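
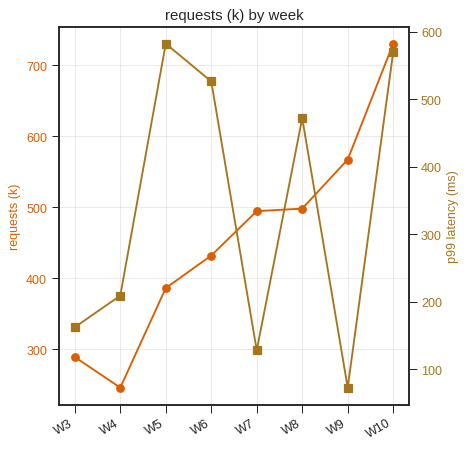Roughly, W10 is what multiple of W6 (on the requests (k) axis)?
W10 ≈ 750, W6 ≈ 450; 750/450 ≈ 1.67.

≈ 1.67×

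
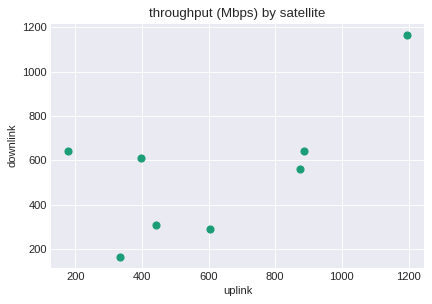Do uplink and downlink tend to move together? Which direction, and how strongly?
Points are positively correlated; moderate (|r| ≈ 0.6).

positive, moderate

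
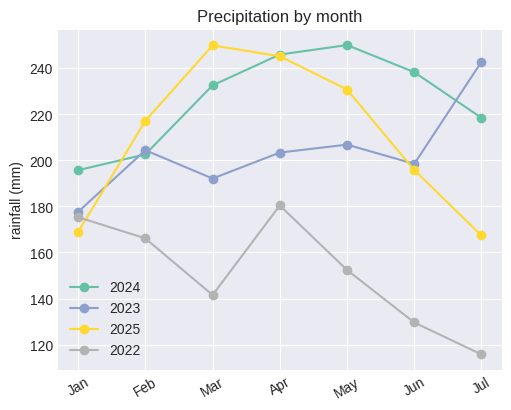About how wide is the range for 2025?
≈ 80

Max Mar ≈ 240, min Jul ≈ 160; range ≈ 80.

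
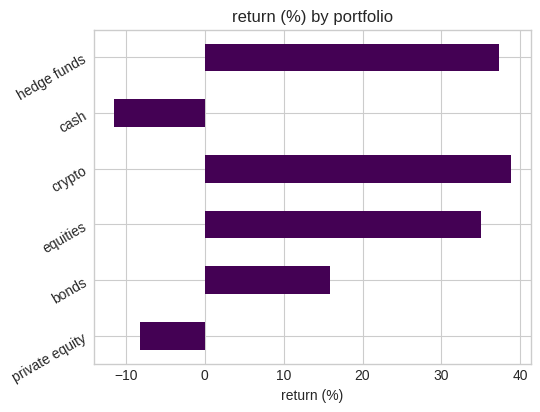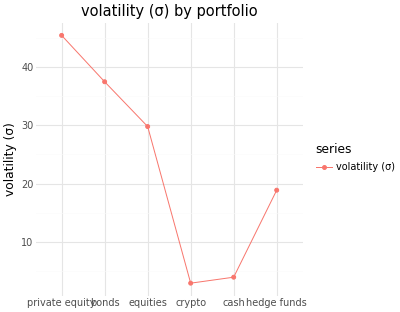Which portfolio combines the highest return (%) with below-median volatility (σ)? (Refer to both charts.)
crypto

Chart 2 median volatility (σ) ≈ 25; below-median portfolios: crypto, cash, hedge funds. Among those, crypto has the highest return (%) (≈ 40).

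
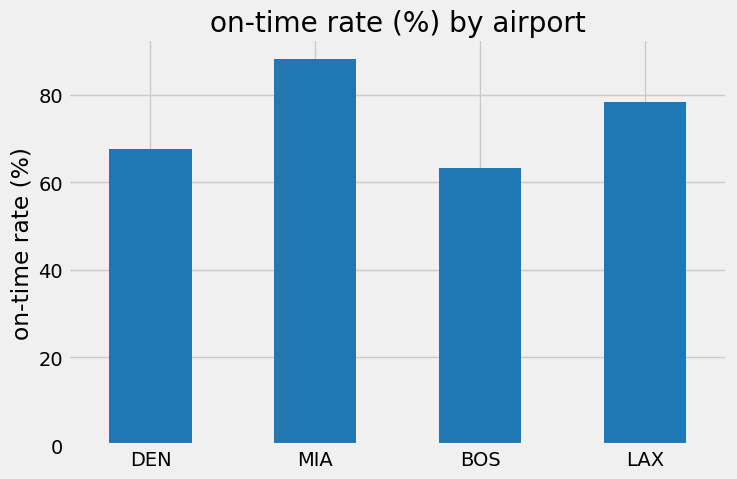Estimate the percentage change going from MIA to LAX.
MIA ≈ 90, LAX ≈ 80; (80 − 90) / 90 ≈ -11.1%.

≈ -11.1%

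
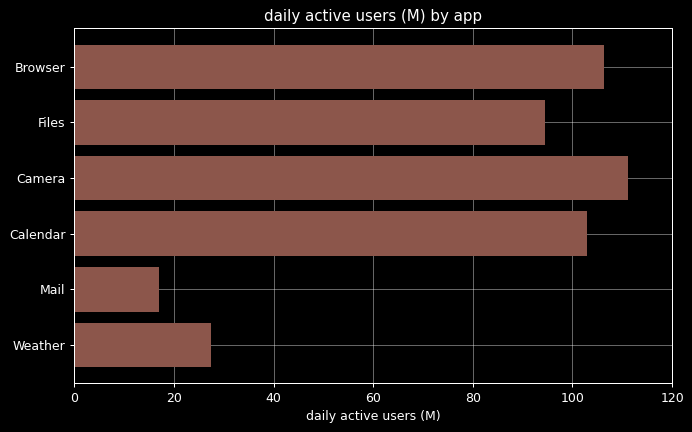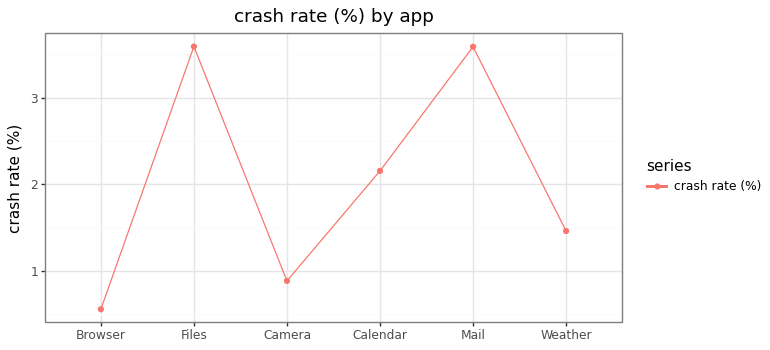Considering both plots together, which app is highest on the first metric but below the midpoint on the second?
Camera

Chart 2 median crash rate (%) ≈ 2; below-median apps: Browser, Camera, Weather. Among those, Camera has the highest daily active users (M) (≈ 120).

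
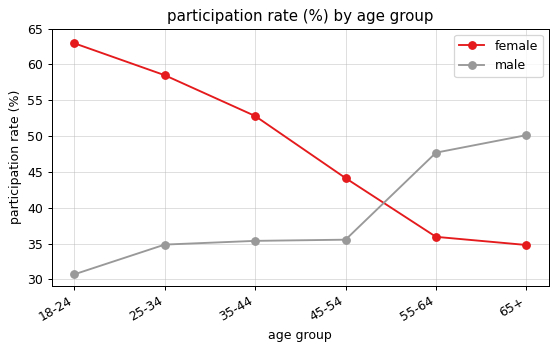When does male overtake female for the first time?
45-54: male ≈ 35 vs female ≈ 45 (not yet); 55-64: male ≈ 50 vs female ≈ 35 (first crossover).

55-64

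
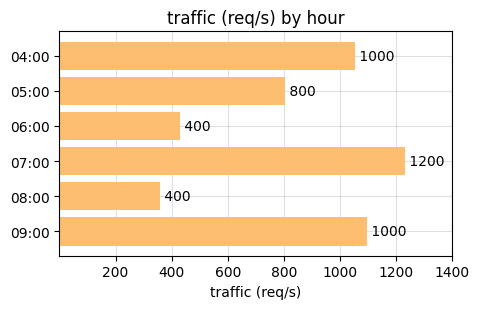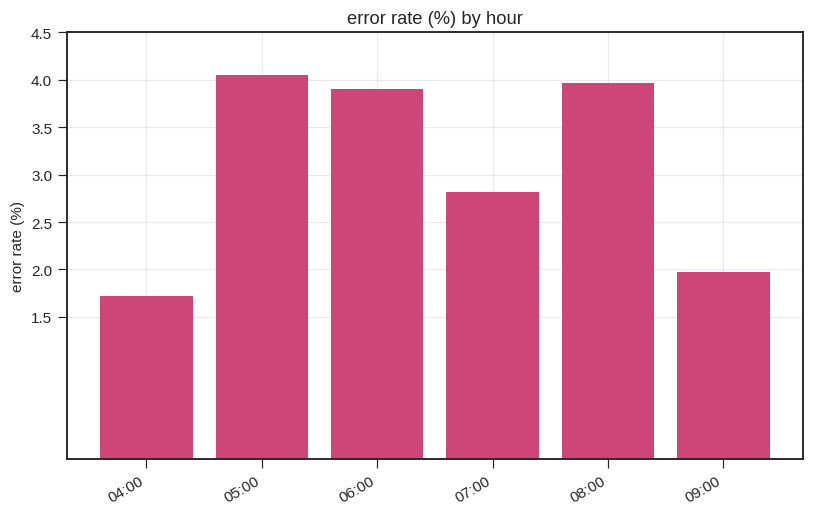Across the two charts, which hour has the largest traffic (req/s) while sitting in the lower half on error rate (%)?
07:00

Chart 2 median error rate (%) ≈ 3.5; below-median hours: 04:00, 07:00, 09:00. Among those, 07:00 has the highest traffic (req/s) (≈ 1200).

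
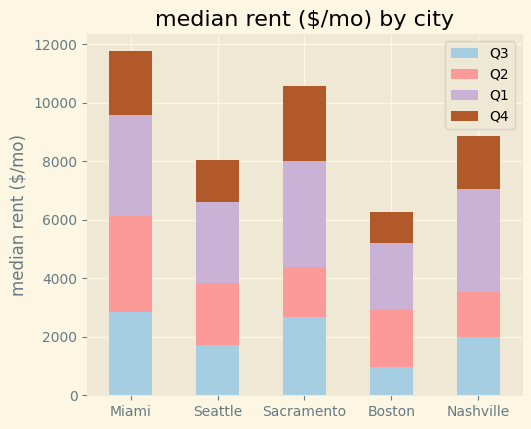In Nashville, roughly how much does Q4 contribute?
≈ 2000

Q4 top ≈ 9000, bottom ≈ 7000; segment ≈ 2000.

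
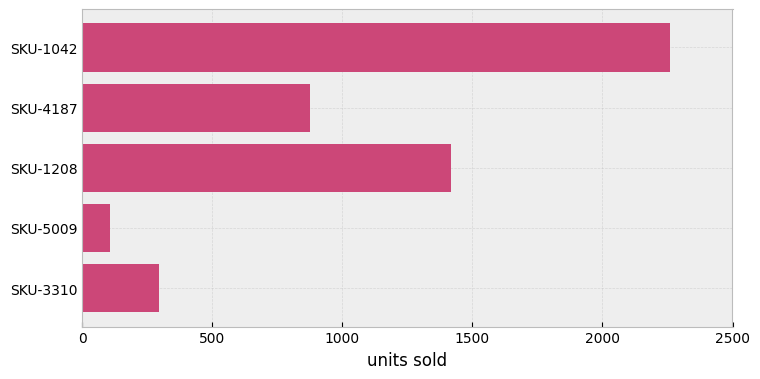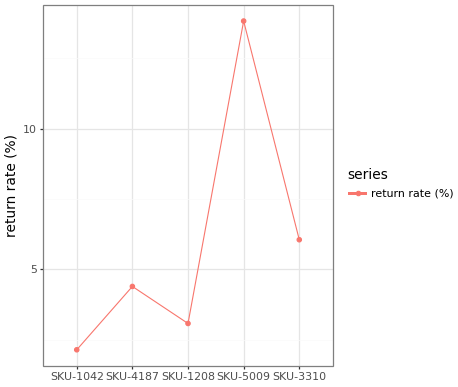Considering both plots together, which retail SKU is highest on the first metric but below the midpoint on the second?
SKU-1042

Chart 2 median return rate (%) ≈ 4; below-median retail SKUs: SKU-1042, SKU-1208. Among those, SKU-1042 has the highest units sold (≈ 2500).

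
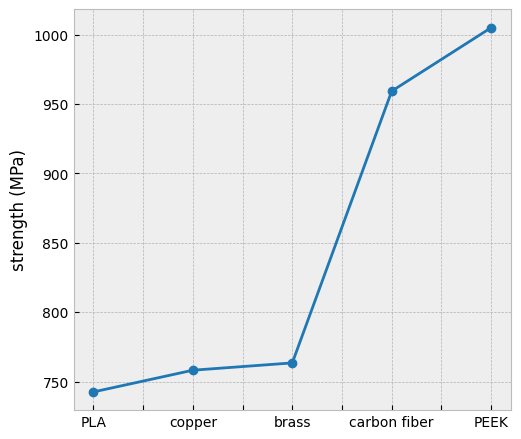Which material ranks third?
Top 4: PEEK ≈ 1000, carbon fiber ≈ 950, brass ≈ 775, copper ≈ 750.

brass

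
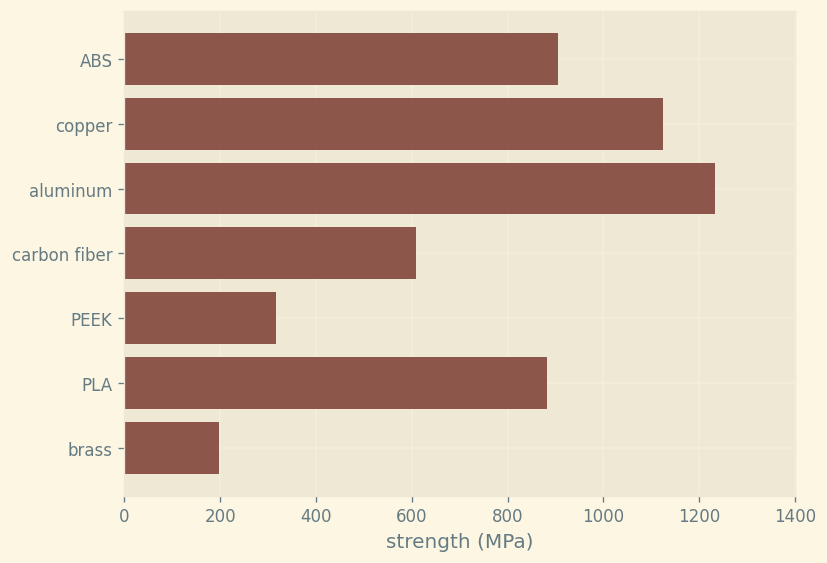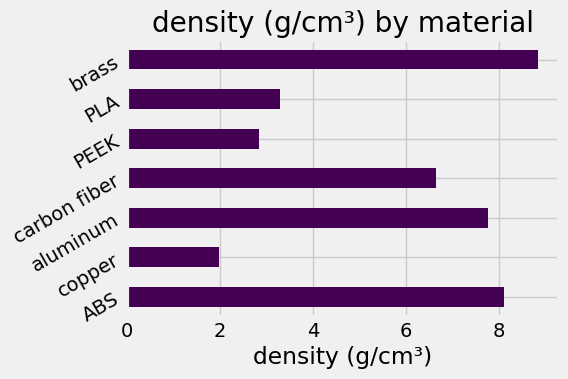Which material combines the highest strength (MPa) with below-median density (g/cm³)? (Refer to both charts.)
copper

Chart 2 median density (g/cm³) ≈ 7; below-median materials: copper, PEEK, PLA. Among those, copper has the highest strength (MPa) (≈ 1200).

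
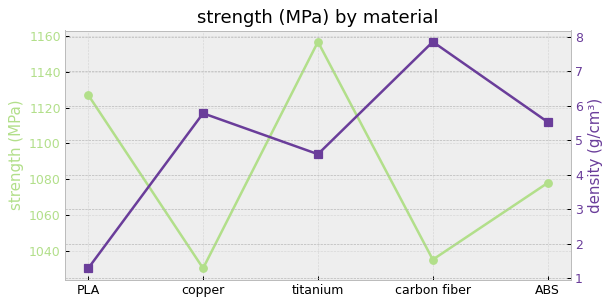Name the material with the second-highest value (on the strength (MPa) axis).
Top 3 (on the strength (MPa) axis): titanium ≈ 1160, PLA ≈ 1120, ABS ≈ 1080.

PLA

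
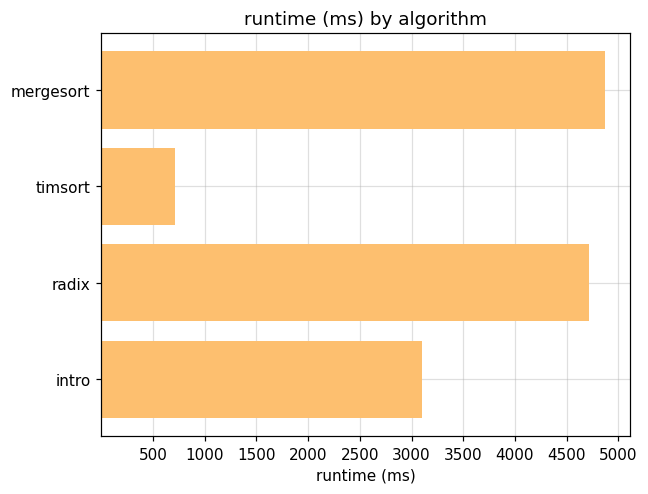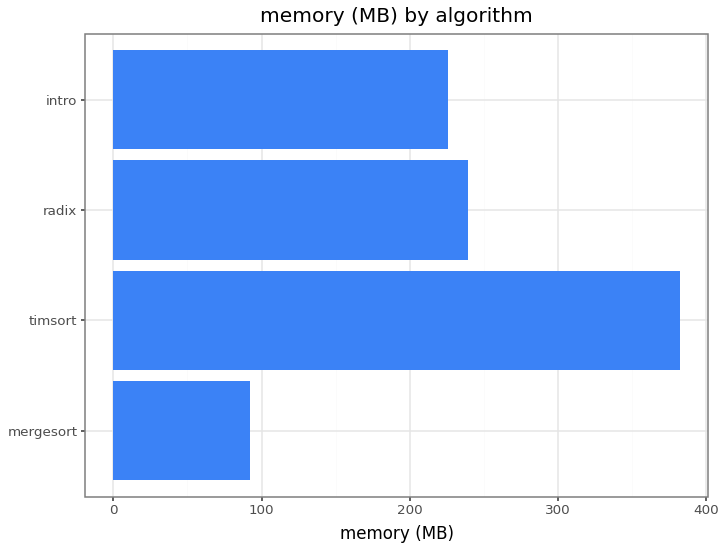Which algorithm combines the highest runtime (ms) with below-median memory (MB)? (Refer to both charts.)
Chart 2 median memory (MB) ≈ 250; below-median algorithms: mergesort, intro. Among those, mergesort has the highest runtime (ms) (≈ 5000).

mergesort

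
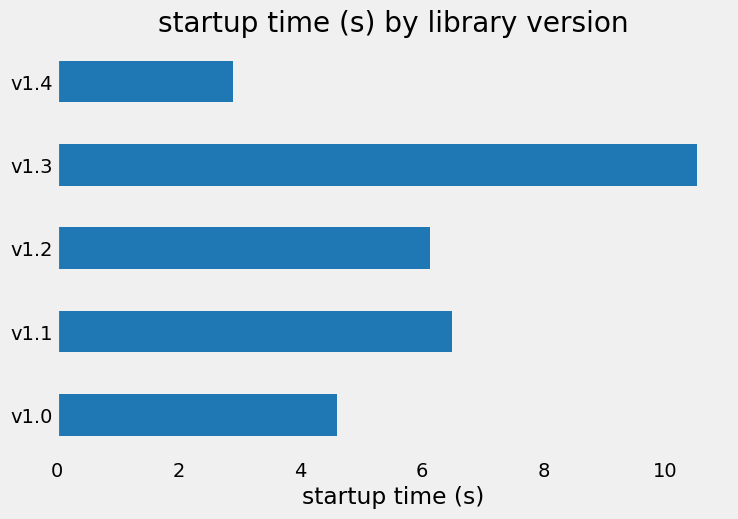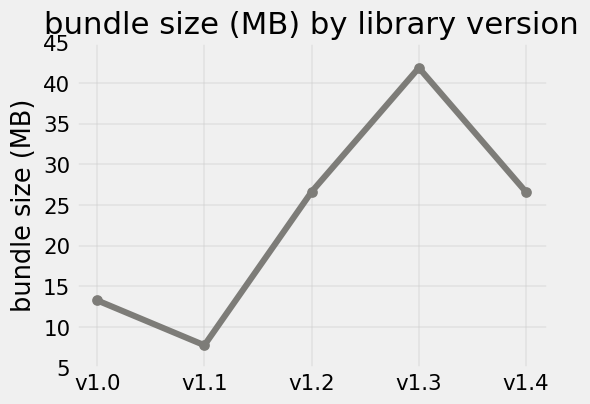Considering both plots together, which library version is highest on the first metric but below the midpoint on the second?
Chart 2 median bundle size (MB) ≈ 25; below-median library versions: v1.0, v1.1. Among those, v1.1 has the highest startup time (s) (≈ 6).

v1.1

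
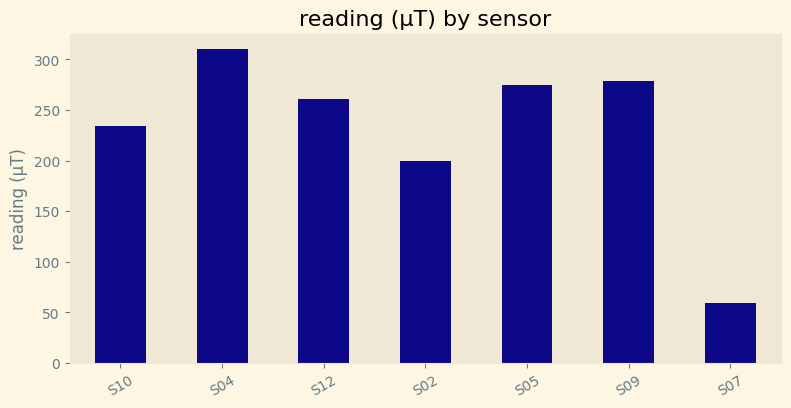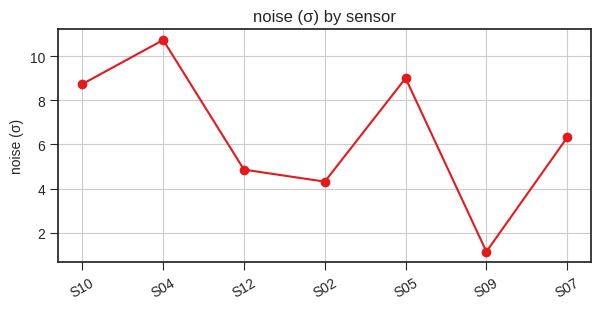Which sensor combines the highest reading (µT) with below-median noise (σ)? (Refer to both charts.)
S09

Chart 2 median noise (σ) ≈ 6; below-median sensors: S12, S02, S09. Among those, S09 has the highest reading (µT) (≈ 300).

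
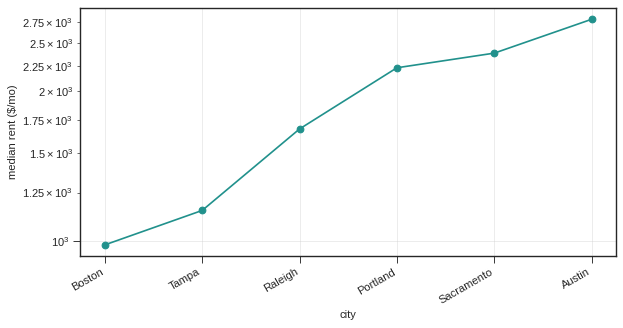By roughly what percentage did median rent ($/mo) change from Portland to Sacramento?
≈ +9.1%

Portland ≈ 2200, Sacramento ≈ 2400; (2400 − 2200) / 2200 ≈ +9.1%.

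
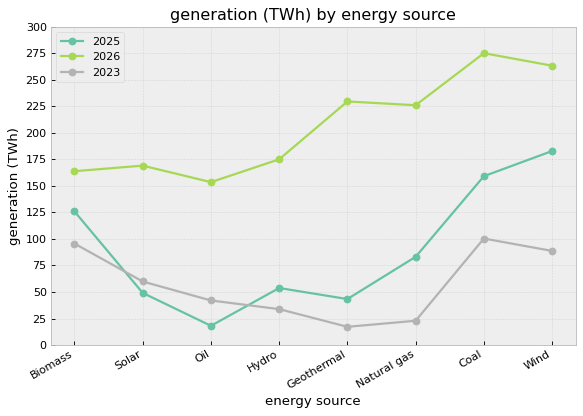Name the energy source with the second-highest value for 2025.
Coal

Top 3 for 2025: Wind ≈ 175, Coal ≈ 150, Biomass ≈ 125.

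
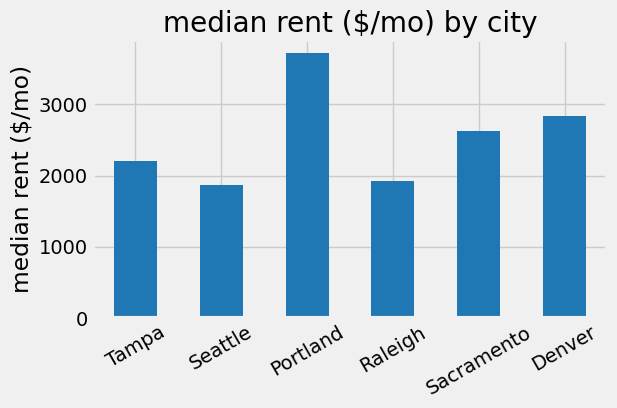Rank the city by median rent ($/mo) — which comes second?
Denver

Top 3: Portland ≈ 3500, Denver ≈ 3000, Sacramento ≈ 2500.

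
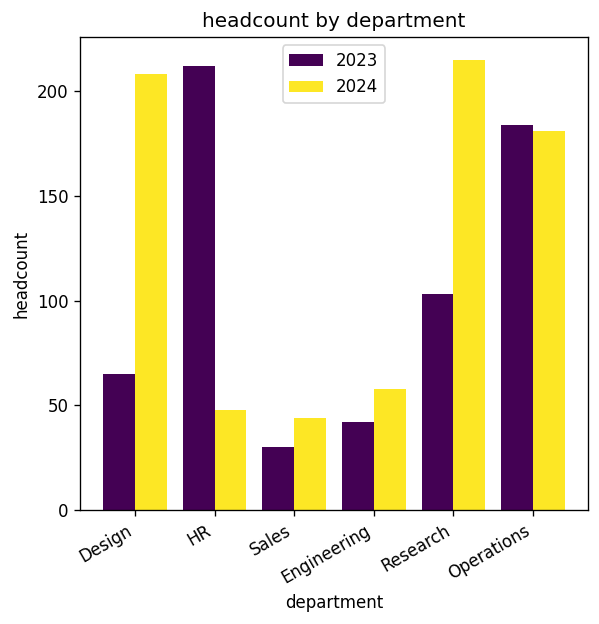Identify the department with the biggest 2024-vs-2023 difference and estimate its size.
HR, ≈ 180

HR: 2024 ≈ 40, 2023 ≈ 220 → gap ≈ 180. Next-largest (Design) is only ≈ 140.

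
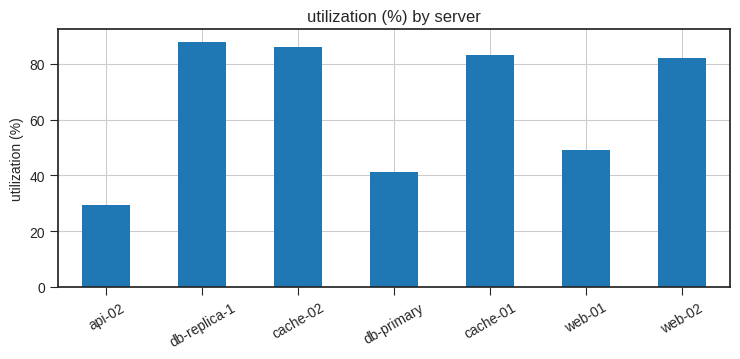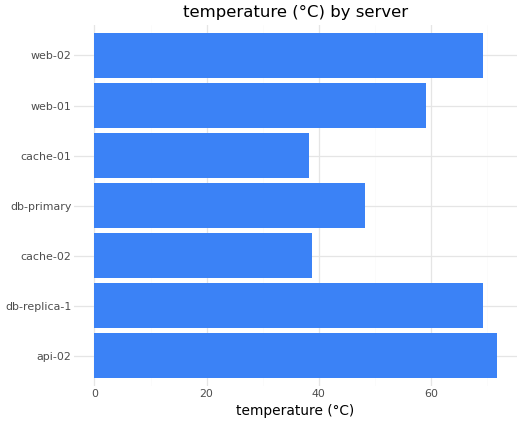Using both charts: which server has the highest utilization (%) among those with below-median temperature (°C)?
Chart 2 median temperature (°C) ≈ 60; below-median servers: cache-02, db-primary, cache-01. Among those, cache-02 has the highest utilization (%) (≈ 90).

cache-02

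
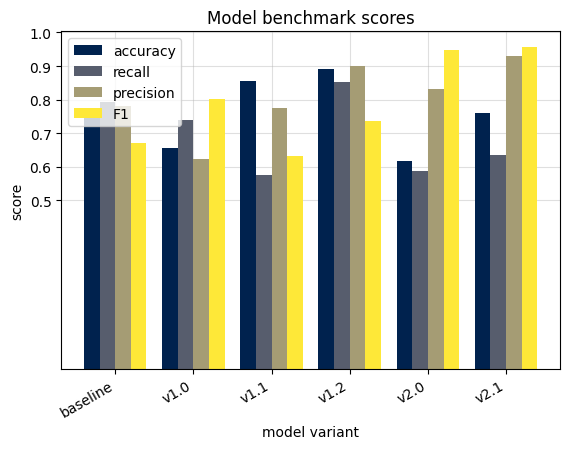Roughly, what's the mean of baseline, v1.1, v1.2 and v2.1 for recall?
(0.8 + 0.6 + 0.9 + 0.6) / 4 ≈ 0.73.

≈ 0.73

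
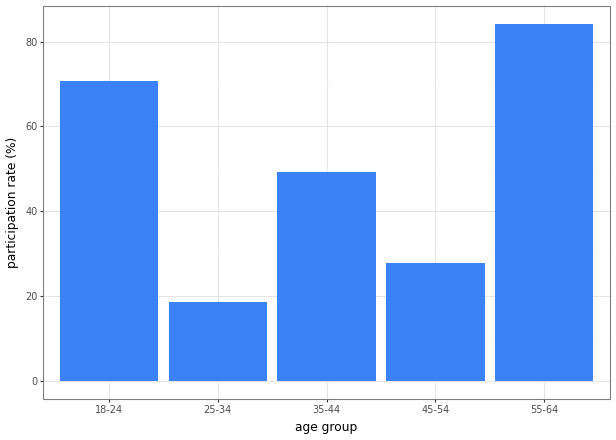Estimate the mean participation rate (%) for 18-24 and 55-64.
(70 + 80) / 2 ≈ 75.

≈ 75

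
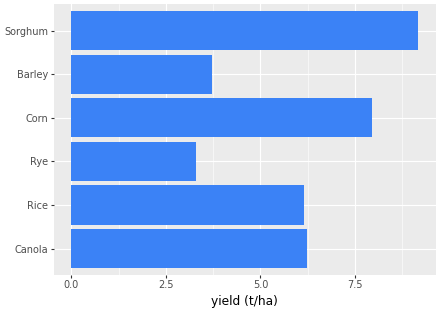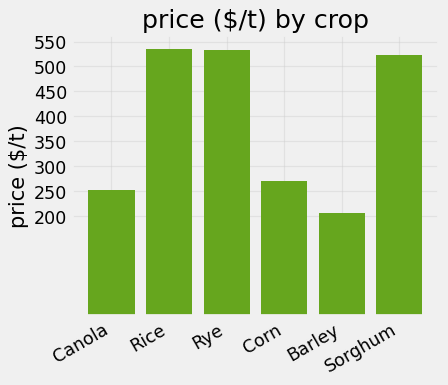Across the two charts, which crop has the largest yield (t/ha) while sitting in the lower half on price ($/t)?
Corn

Chart 2 median price ($/t) ≈ 400; below-median crops: Canola, Corn, Barley. Among those, Corn has the highest yield (t/ha) (≈ 8).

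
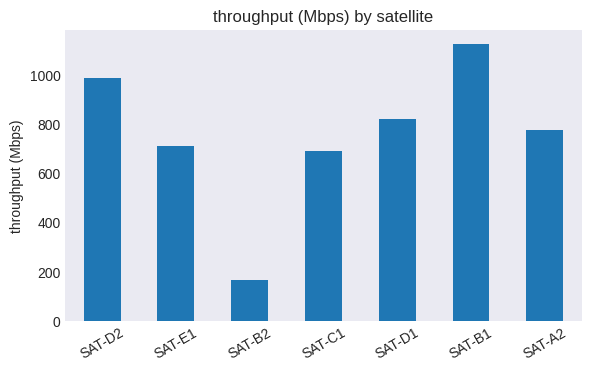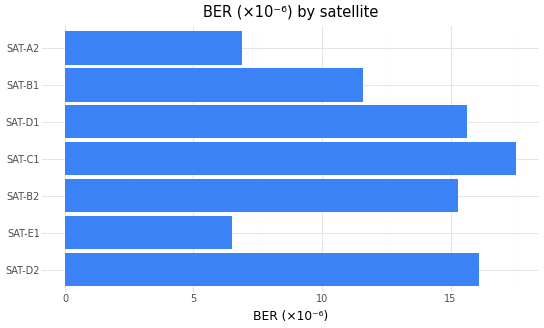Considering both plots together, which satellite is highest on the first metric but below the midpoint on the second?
SAT-B1

Chart 2 median BER (×10⁻⁶) ≈ 16; below-median satellites: SAT-E1, SAT-B1, SAT-A2. Among those, SAT-B1 has the highest throughput (Mbps) (≈ 1200).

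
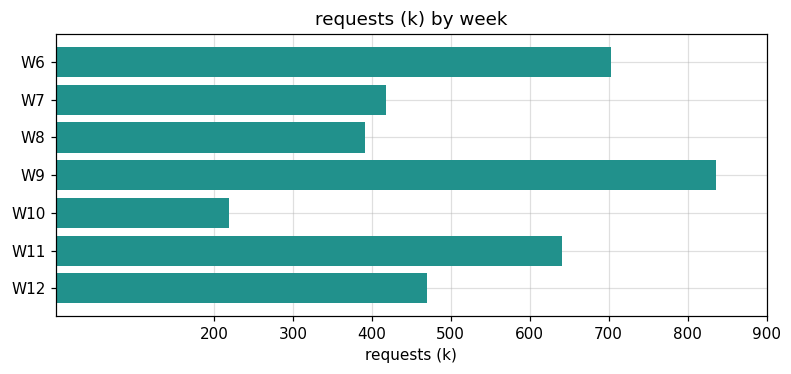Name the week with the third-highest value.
Top 4: W9 ≈ 800, W6 ≈ 700, W11 ≈ 600, W12 ≈ 500.

W11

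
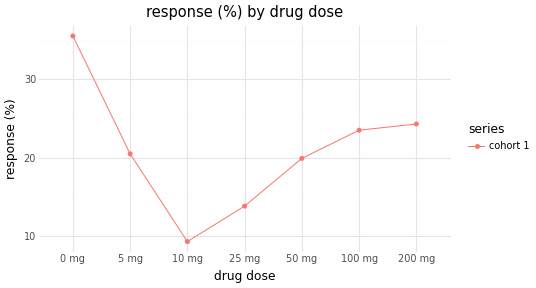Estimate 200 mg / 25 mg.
200 mg ≈ 25, 25 mg ≈ 15; 25/15 ≈ 1.67.

≈ 1.67×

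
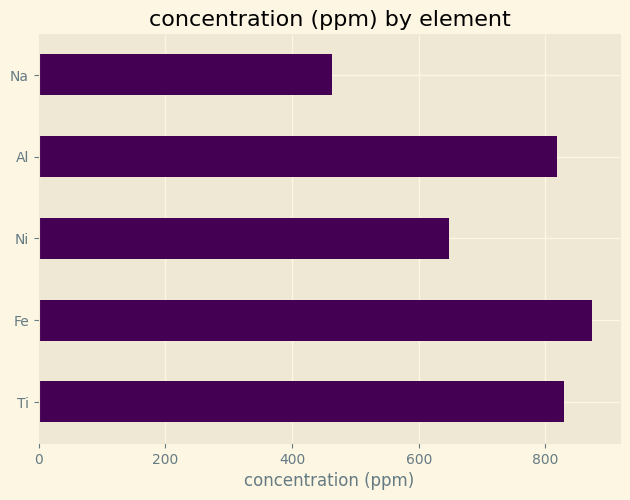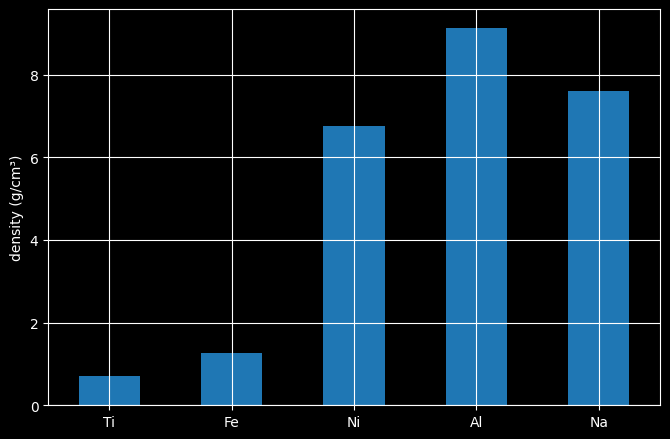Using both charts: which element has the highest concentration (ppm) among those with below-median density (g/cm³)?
Fe

Chart 2 median density (g/cm³) ≈ 7; below-median elements: Ti, Fe. Among those, Fe has the highest concentration (ppm) (≈ 900).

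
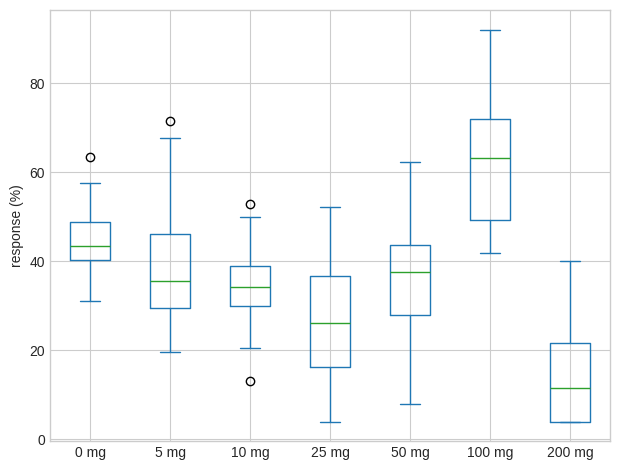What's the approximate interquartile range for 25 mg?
Q3 ≈ 35, Q1 ≈ 15; IQR ≈ 20.

≈ 20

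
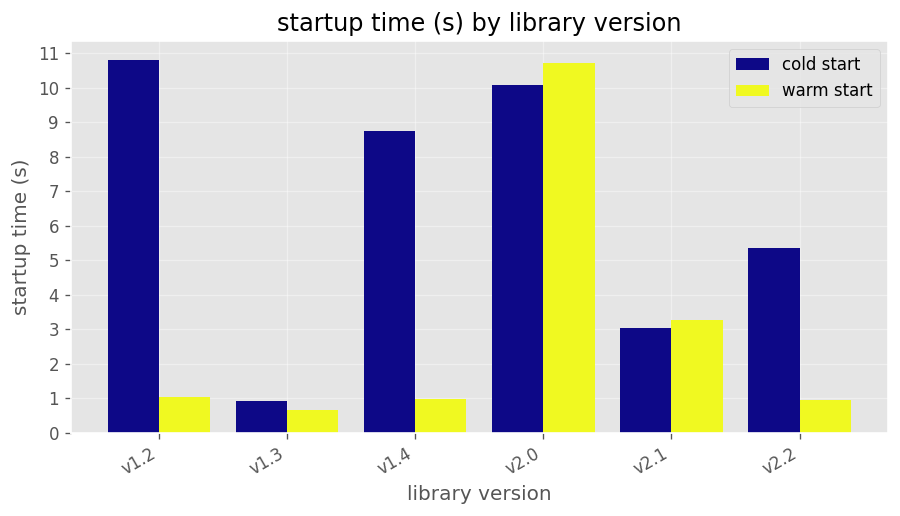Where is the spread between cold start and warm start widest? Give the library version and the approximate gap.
v1.2: cold start ≈ 11, warm start ≈ 1 → gap ≈ 10. Next-largest (v1.4) is only ≈ 8.

v1.2, ≈ 10 s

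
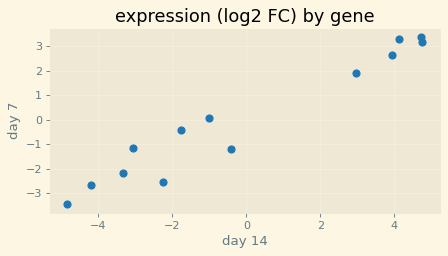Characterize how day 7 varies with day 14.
Points are positively correlated; strong (|r| ≈ 1.0).

positive, strong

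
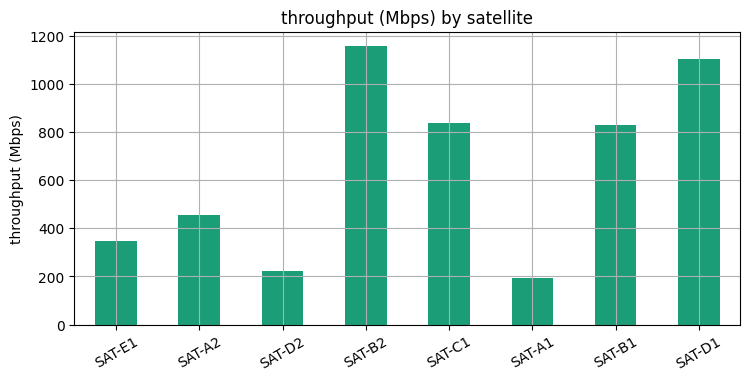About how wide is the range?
≈ 1000

Max SAT-B2 ≈ 1200, min SAT-A1 ≈ 200; range ≈ 1000.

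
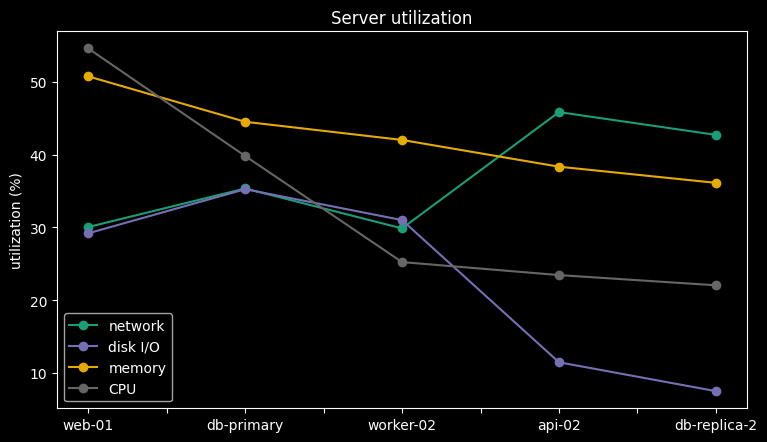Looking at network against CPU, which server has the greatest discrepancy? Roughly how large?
web-01: network ≈ 30, CPU ≈ 55 → gap ≈ 25. Next-largest (api-02) is only ≈ 20.

web-01, ≈ 25 %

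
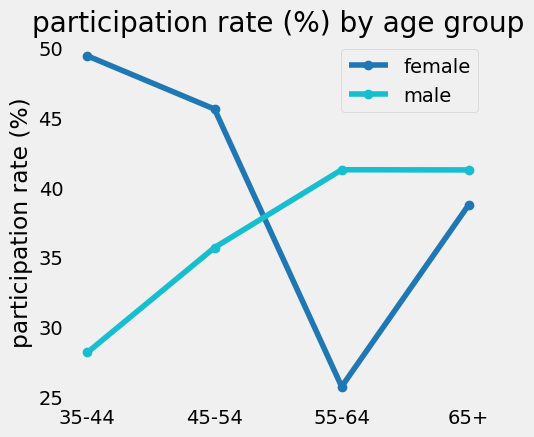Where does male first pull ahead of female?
45-54: male ≈ 36 vs female ≈ 46 (not yet); 55-64: male ≈ 42 vs female ≈ 26 (first crossover).

55-64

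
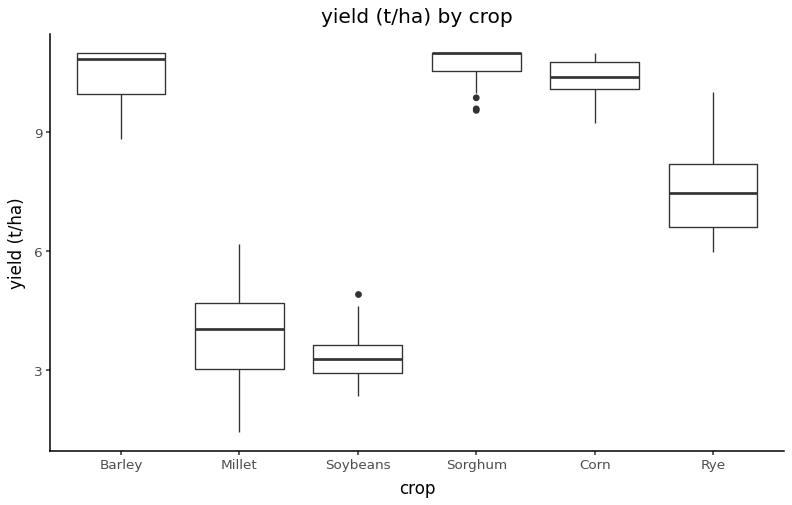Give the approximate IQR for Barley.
Q3 ≈ 11, Q1 ≈ 10; IQR ≈ 1.

≈ 1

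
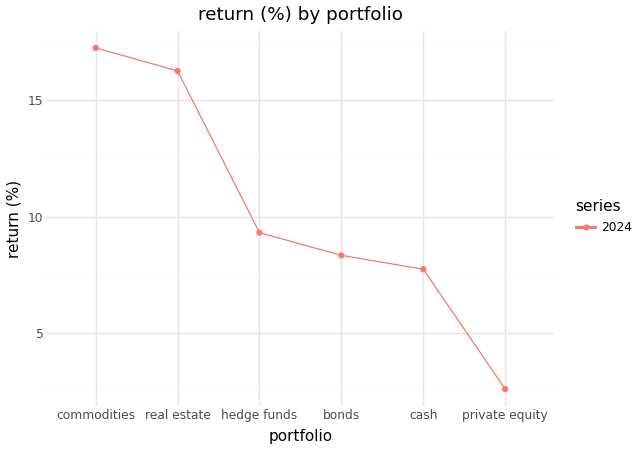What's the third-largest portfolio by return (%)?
Top 4: commodities ≈ 18, real estate ≈ 16, hedge funds ≈ 10, bonds ≈ 8.

hedge funds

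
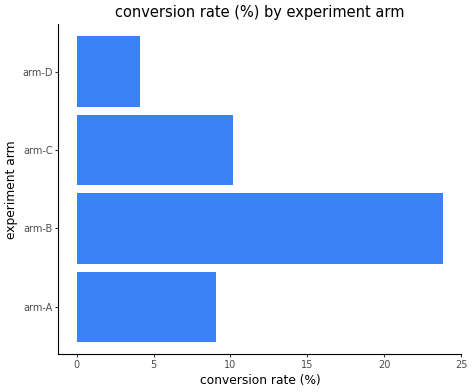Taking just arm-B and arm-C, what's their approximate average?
≈ 17

(24 + 10) / 2 ≈ 17.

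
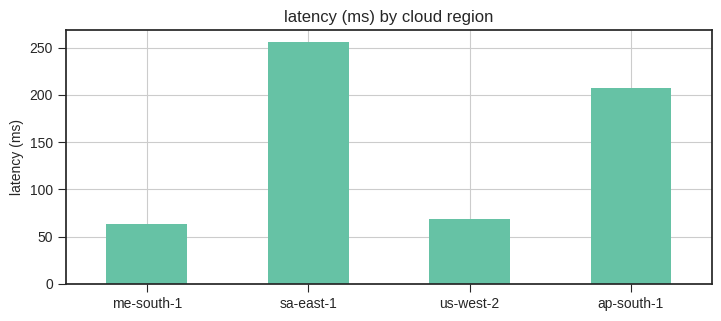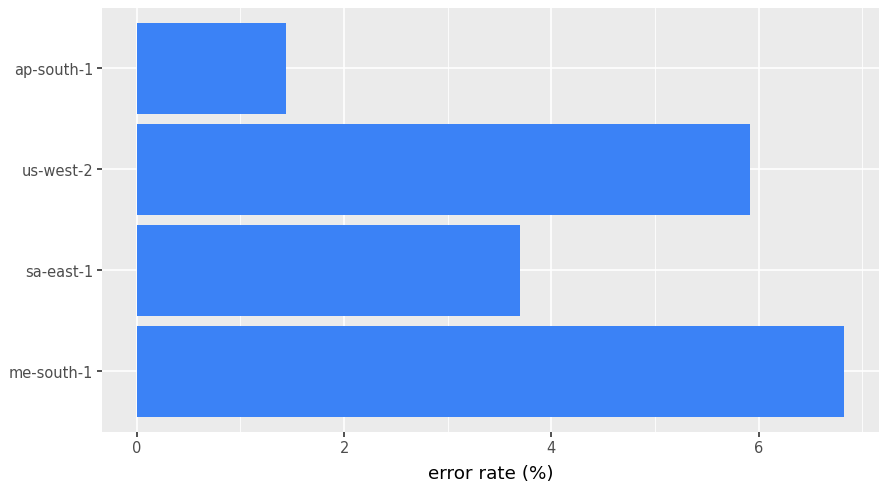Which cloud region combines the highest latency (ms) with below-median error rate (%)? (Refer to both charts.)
sa-east-1

Chart 2 median error rate (%) ≈ 5; below-median cloud regions: sa-east-1, ap-south-1. Among those, sa-east-1 has the highest latency (ms) (≈ 250).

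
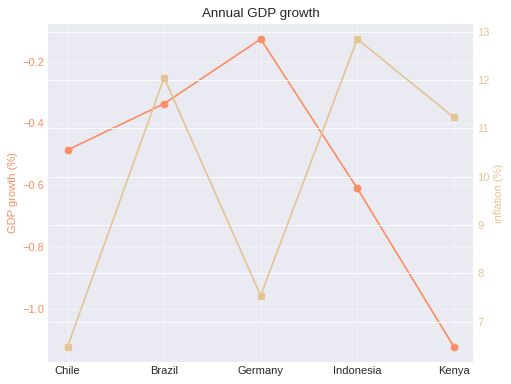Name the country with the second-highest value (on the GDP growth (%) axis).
Brazil

Top 3 (on the GDP growth (%) axis): Germany ≈ -0.1, Brazil ≈ -0.3, Chile ≈ -0.5.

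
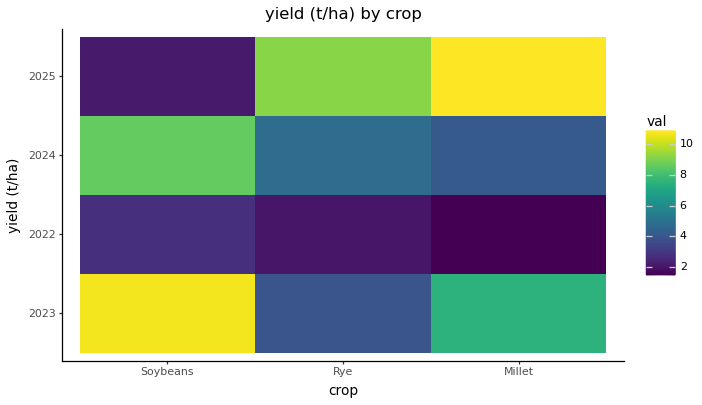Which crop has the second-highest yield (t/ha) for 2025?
Top 3 for 2025: Millet ≈ 11, Rye ≈ 9, Soybeans ≈ 2.

Rye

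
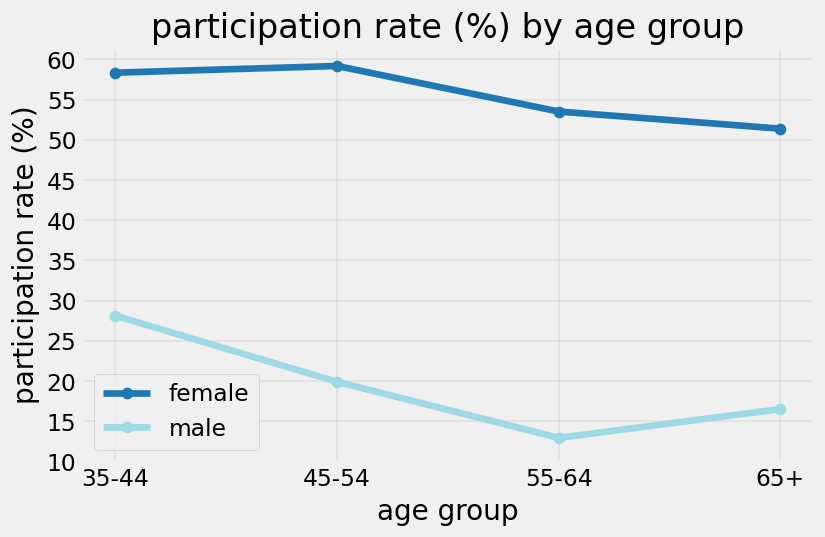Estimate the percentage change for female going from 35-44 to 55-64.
35-44 ≈ 60, 55-64 ≈ 55; (55 − 60) / 60 ≈ -8.3%.

≈ -8.3%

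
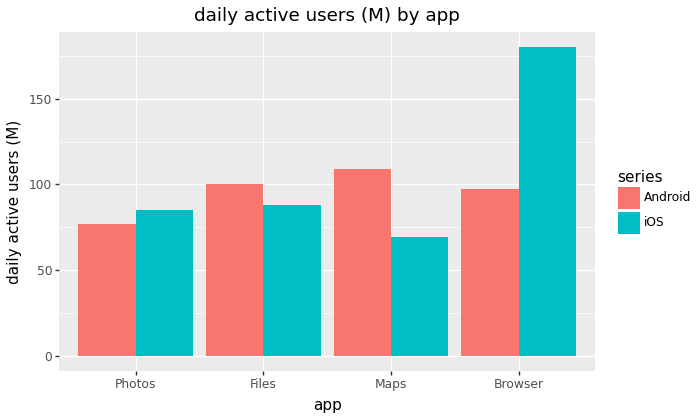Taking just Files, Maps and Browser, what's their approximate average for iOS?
(80 + 60 + 180) / 3 ≈ 107.

≈ 107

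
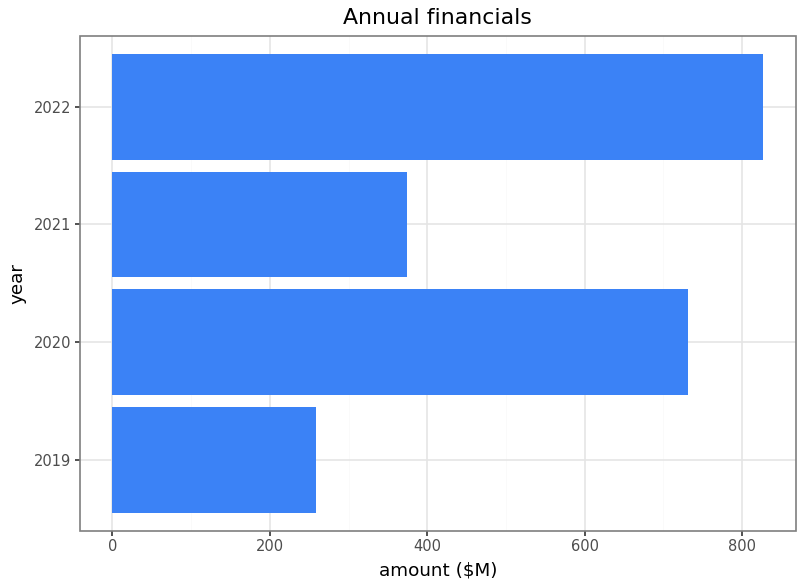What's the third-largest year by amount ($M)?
Top 4: 2022 ≈ 800, 2020 ≈ 700, 2021 ≈ 400, 2019 ≈ 300.

2021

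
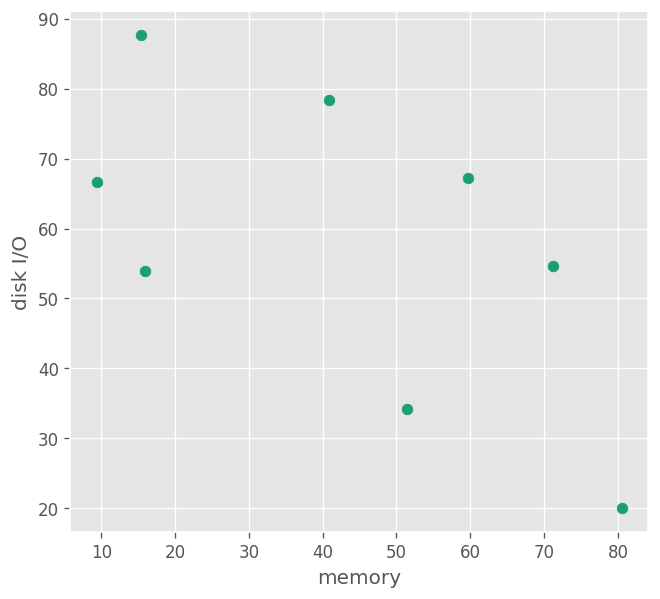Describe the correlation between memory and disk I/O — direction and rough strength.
negative, moderate

Points are negatively correlated; moderate (|r| ≈ 0.6).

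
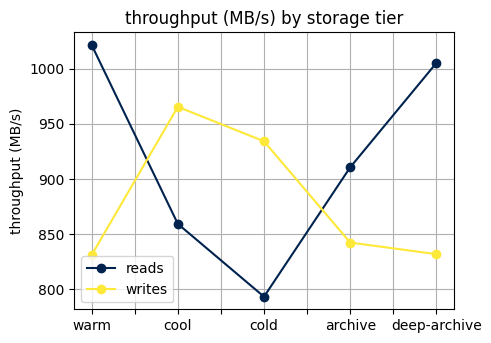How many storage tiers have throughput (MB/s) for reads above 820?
Above 820: warm, cool, archive, deep-archive.

4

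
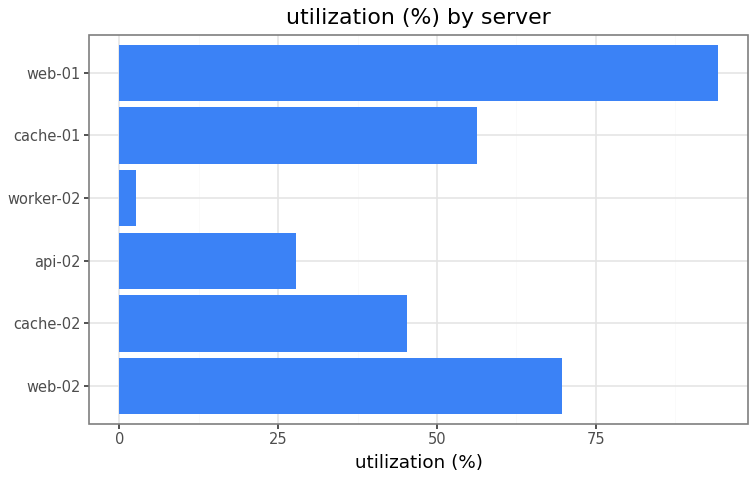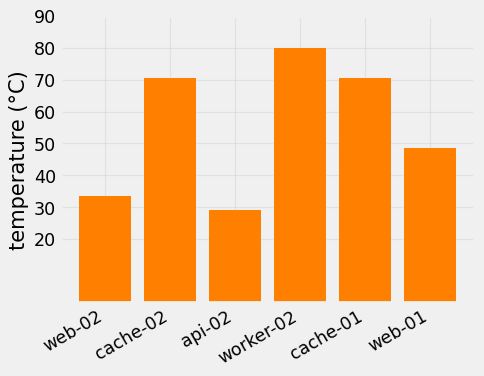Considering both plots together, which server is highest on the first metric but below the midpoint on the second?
web-01

Chart 2 median temperature (°C) ≈ 60; below-median servers: web-02, api-02, web-01. Among those, web-01 has the highest utilization (%) (≈ 90).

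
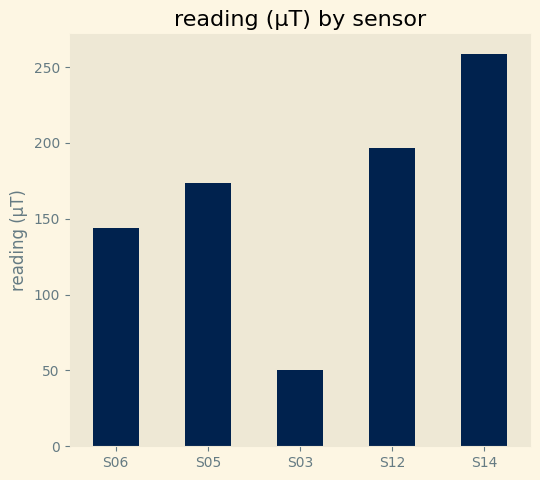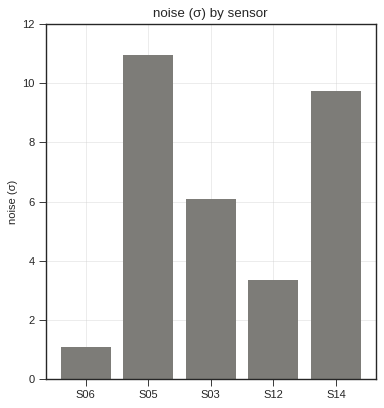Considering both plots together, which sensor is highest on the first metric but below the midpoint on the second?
S12

Chart 2 median noise (σ) ≈ 6; below-median sensors: S06, S12. Among those, S12 has the highest reading (µT) (≈ 200).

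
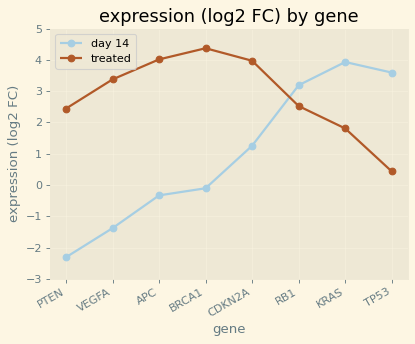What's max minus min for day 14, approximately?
Max KRAS ≈ 4, min PTEN ≈ -2; range ≈ 6.

≈ 6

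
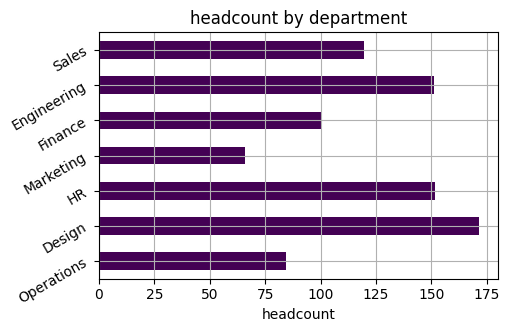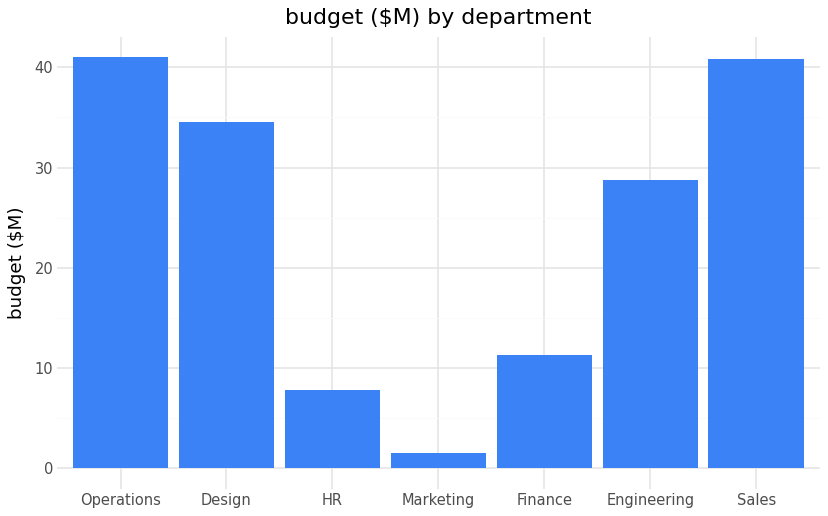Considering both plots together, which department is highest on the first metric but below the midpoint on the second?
Chart 2 median budget ($M) ≈ 30; below-median departments: HR, Marketing, Finance. Among those, HR has the highest headcount (≈ 160).

HR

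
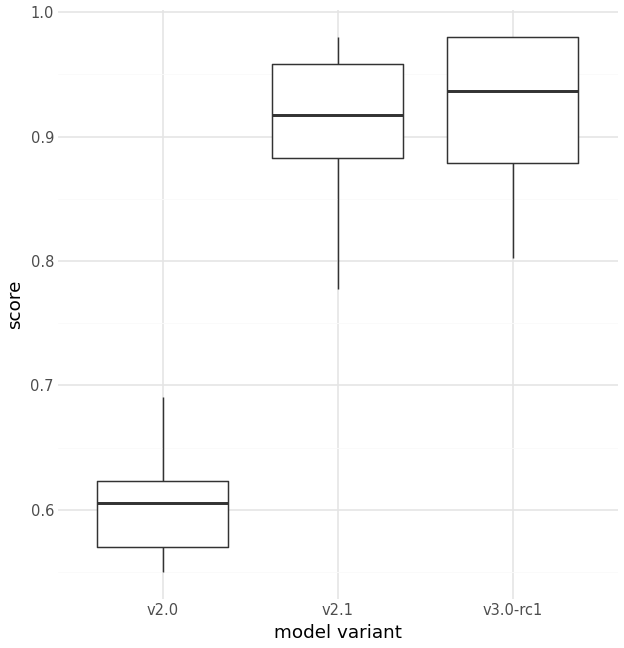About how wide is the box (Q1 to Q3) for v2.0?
≈ 0.05

Q3 ≈ 0.60, Q1 ≈ 0.55; IQR ≈ 0.05.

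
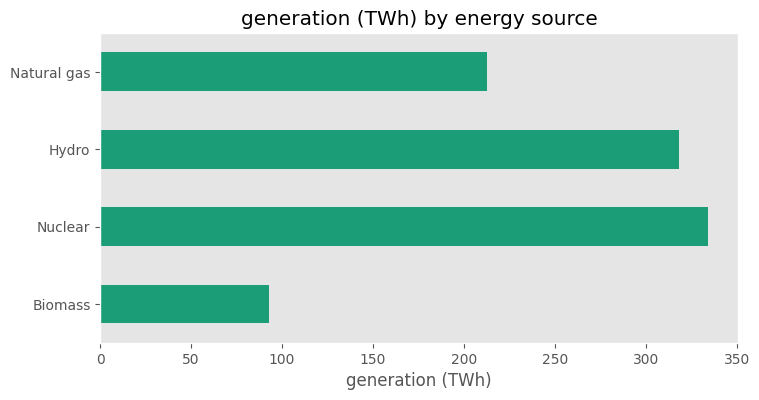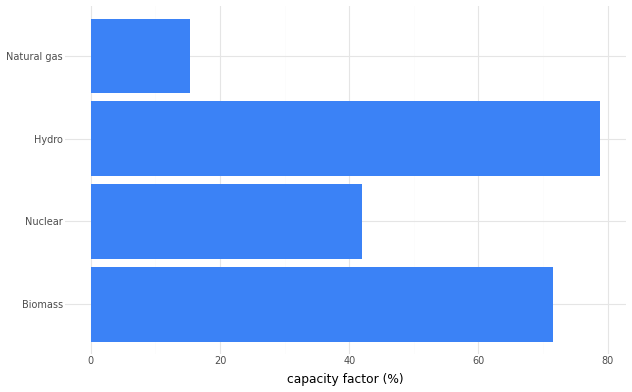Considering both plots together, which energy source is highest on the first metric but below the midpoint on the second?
Chart 2 median capacity factor (%) ≈ 60; below-median energy sources: Nuclear, Natural gas. Among those, Nuclear has the highest generation (TWh) (≈ 350).

Nuclear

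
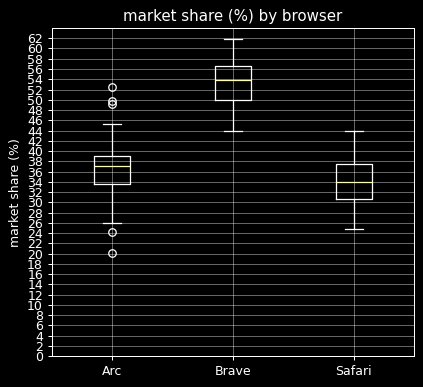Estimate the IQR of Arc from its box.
Q3 ≈ 40, Q1 ≈ 34; IQR ≈ 6.

≈ 6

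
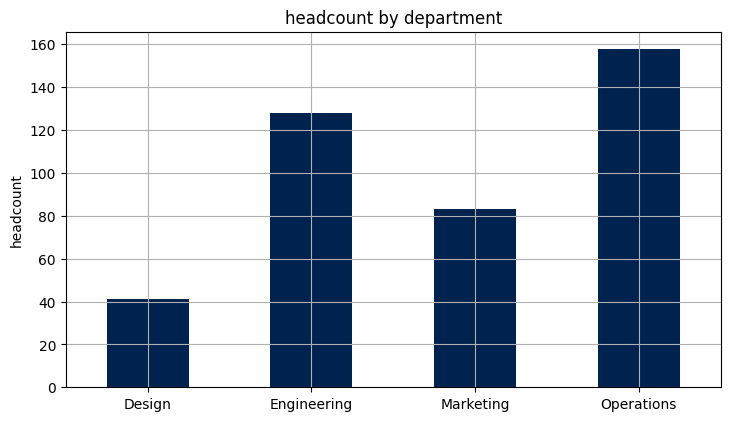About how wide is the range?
≈ 120

Max Operations ≈ 160, min Design ≈ 40; range ≈ 120.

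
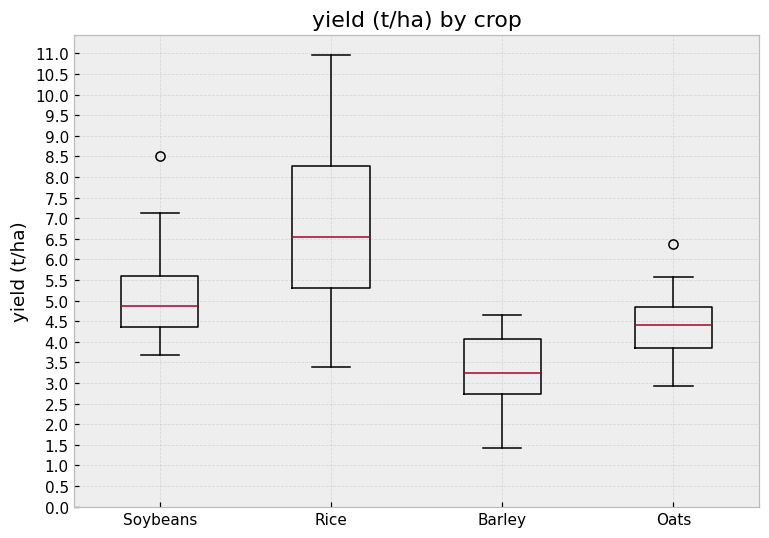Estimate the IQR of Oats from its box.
≈ 1.0

Q3 ≈ 5.0, Q1 ≈ 4.0; IQR ≈ 1.0.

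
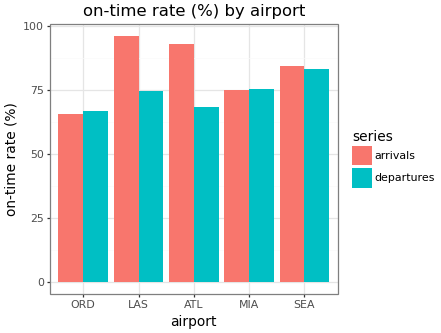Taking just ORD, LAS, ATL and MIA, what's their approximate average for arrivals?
(70 + 100 + 90 + 70) / 4 ≈ 82.

≈ 82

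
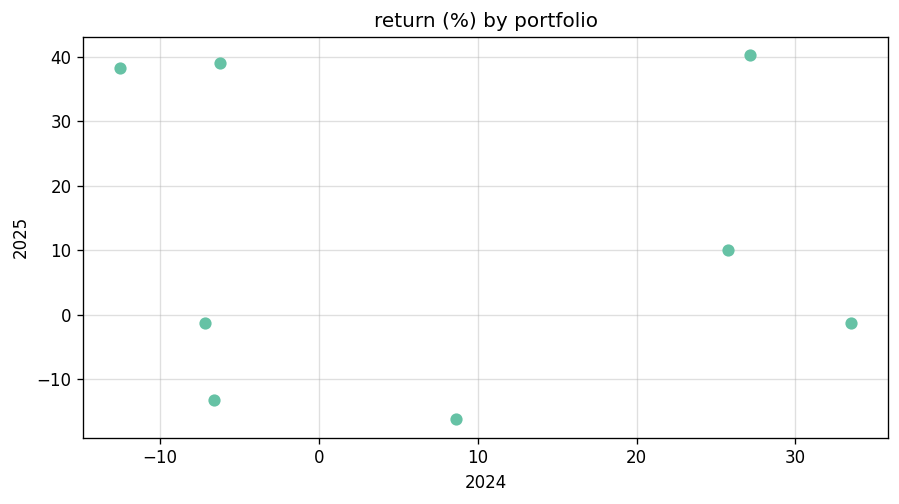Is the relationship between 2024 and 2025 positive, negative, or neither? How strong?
no clear correlation

Points are roughly uncorrelated; weak (|r| ≈ 0.1).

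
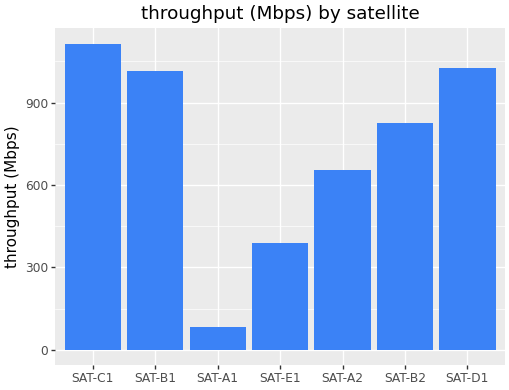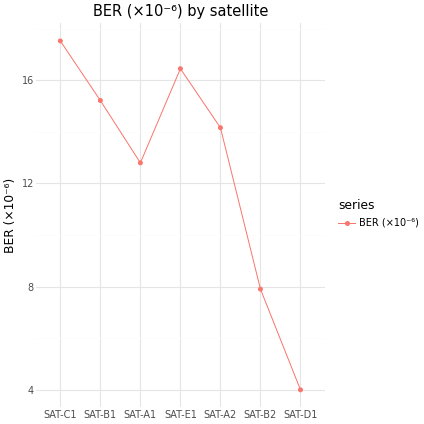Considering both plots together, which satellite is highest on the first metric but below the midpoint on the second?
SAT-D1

Chart 2 median BER (×10⁻⁶) ≈ 14; below-median satellites: SAT-A1, SAT-B2, SAT-D1. Among those, SAT-D1 has the highest throughput (Mbps) (≈ 1000).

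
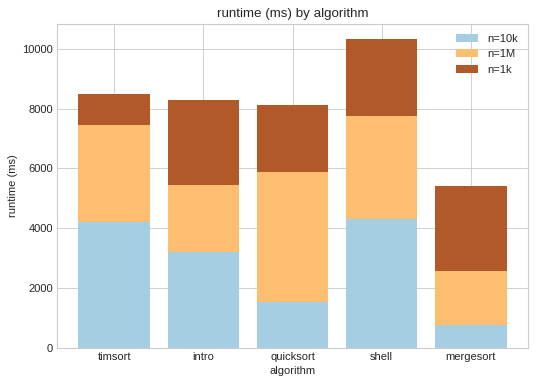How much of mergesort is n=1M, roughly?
n=1M top ≈ 3000, bottom ≈ 1000; segment ≈ 2000.

≈ 2000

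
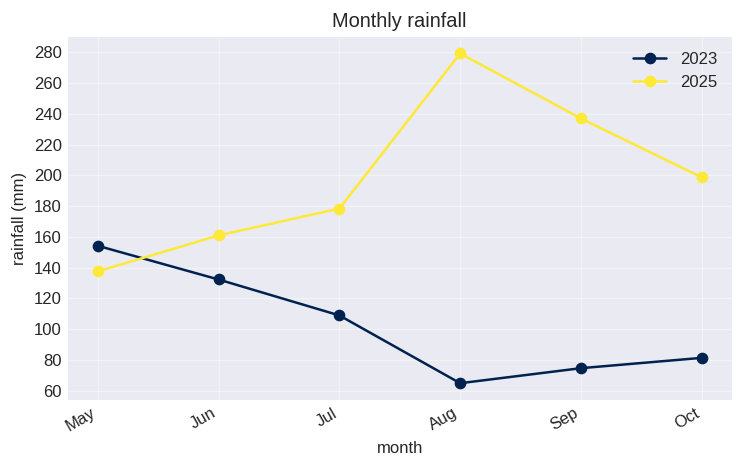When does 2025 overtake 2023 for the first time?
Jun

May: 2025 ≈ 140 vs 2023 ≈ 160 (not yet); Jun: 2025 ≈ 160 vs 2023 ≈ 140 (first crossover).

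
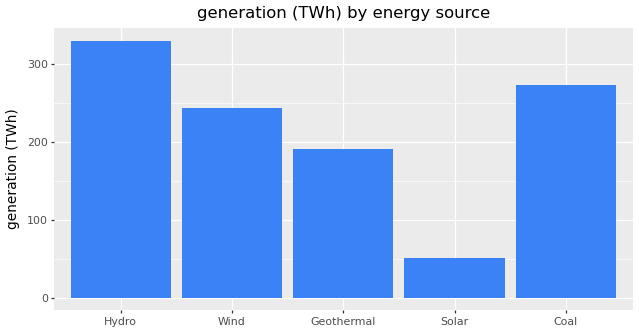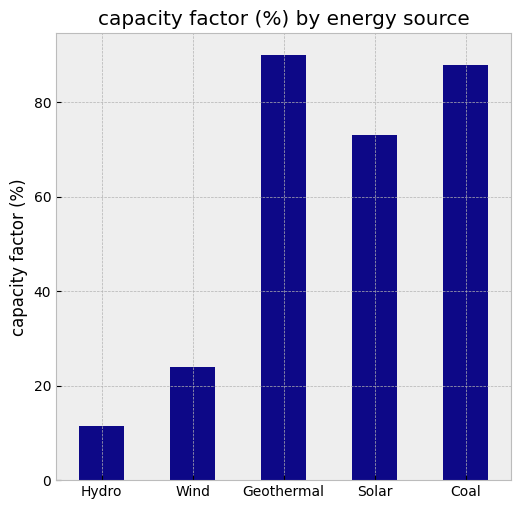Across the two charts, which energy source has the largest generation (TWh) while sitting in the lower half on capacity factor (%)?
Chart 2 median capacity factor (%) ≈ 70; below-median energy sources: Hydro, Wind. Among those, Hydro has the highest generation (TWh) (≈ 350).

Hydro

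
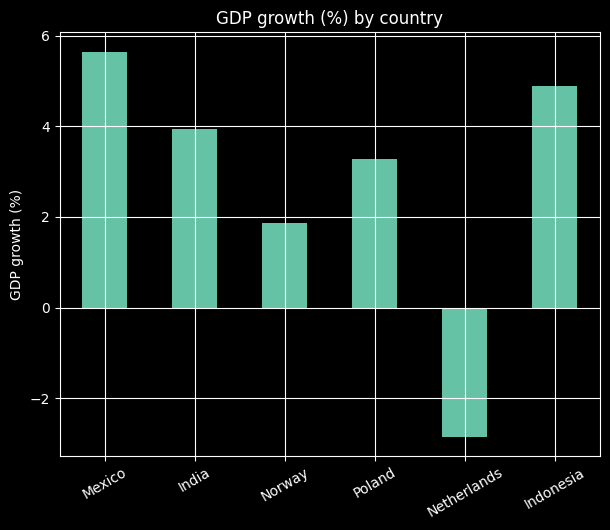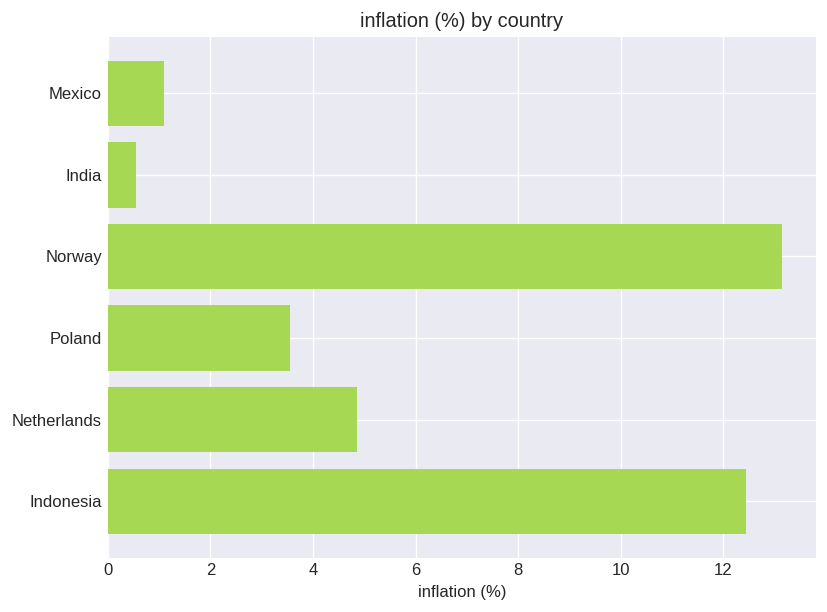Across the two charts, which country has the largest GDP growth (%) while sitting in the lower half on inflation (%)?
Mexico

Chart 2 median inflation (%) ≈ 4; below-median countries: Mexico, India, Poland. Among those, Mexico has the highest GDP growth (%) (≈ 6).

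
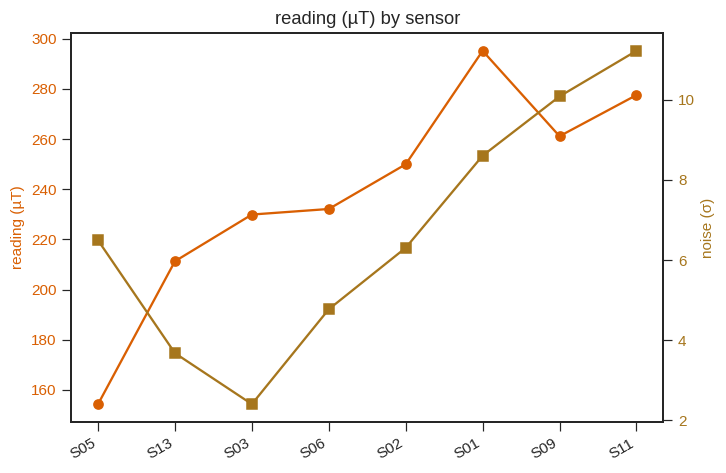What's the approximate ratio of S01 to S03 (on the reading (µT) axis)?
S01 ≈ 300, S03 ≈ 220; 300/220 ≈ 1.36.

≈ 1.36×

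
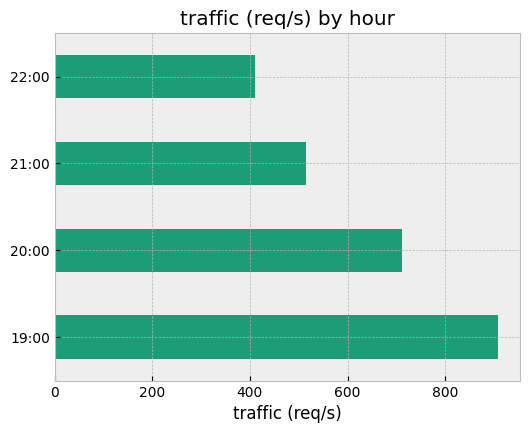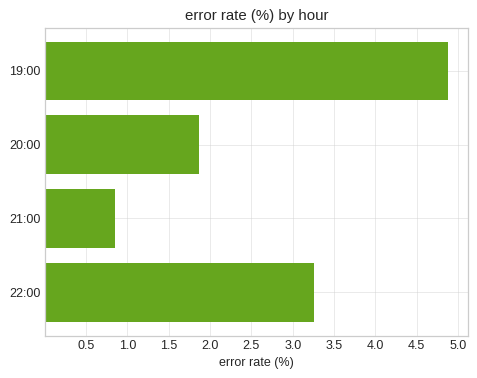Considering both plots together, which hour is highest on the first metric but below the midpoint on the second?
Chart 2 median error rate (%) ≈ 2.5; below-median hours: 20:00, 21:00. Among those, 20:00 has the highest traffic (req/s) (≈ 700).

20:00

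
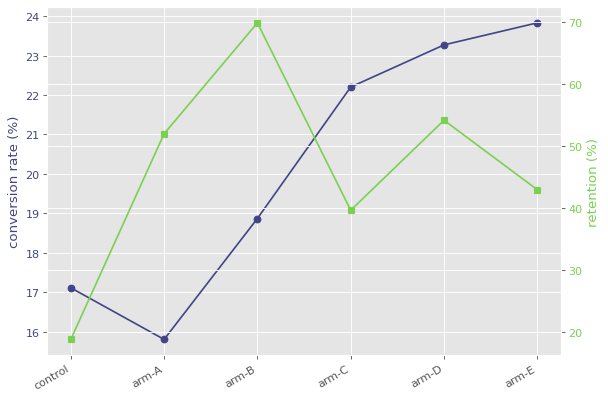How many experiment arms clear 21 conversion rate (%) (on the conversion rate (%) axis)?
Above 21: arm-C, arm-D, arm-E.

3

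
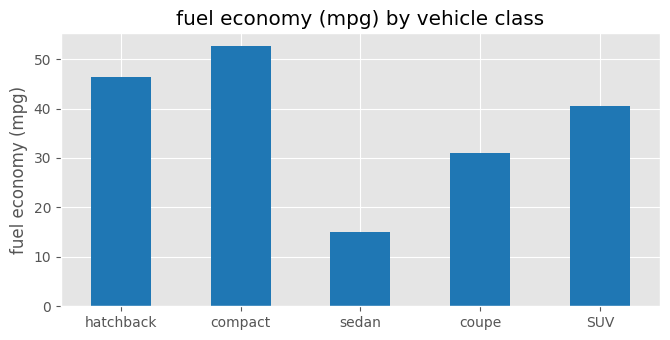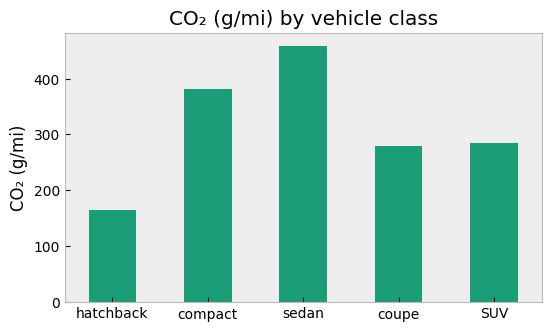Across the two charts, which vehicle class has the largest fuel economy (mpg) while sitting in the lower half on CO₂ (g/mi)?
hatchback

Chart 2 median CO₂ (g/mi) ≈ 300; below-median vehicle classes: hatchback, coupe. Among those, hatchback has the highest fuel economy (mpg) (≈ 45).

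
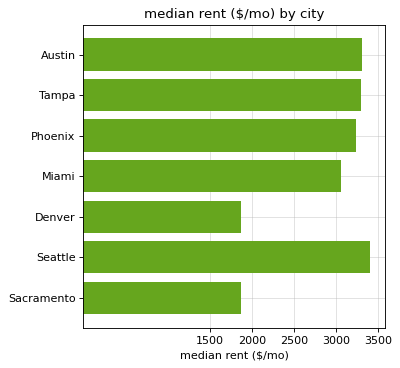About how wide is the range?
Max Seattle ≈ 3500, min Denver ≈ 2000; range ≈ 1500.

≈ 1500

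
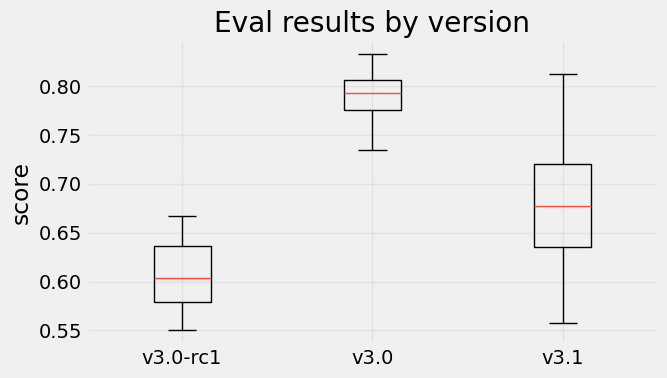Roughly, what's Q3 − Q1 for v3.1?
Q3 ≈ 0.72, Q1 ≈ 0.64; IQR ≈ 0.08.

≈ 0.08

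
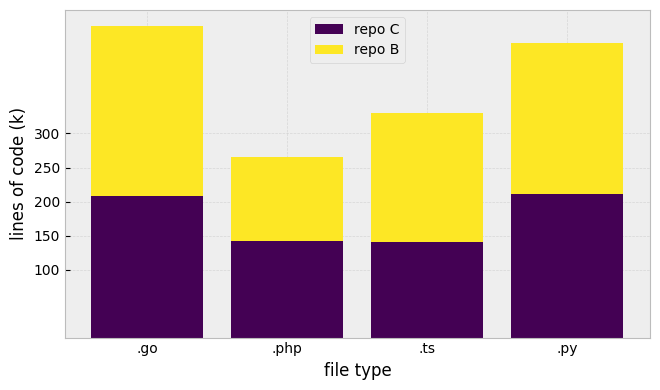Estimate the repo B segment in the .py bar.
repo B top ≈ 450, bottom ≈ 200; segment ≈ 250.

≈ 250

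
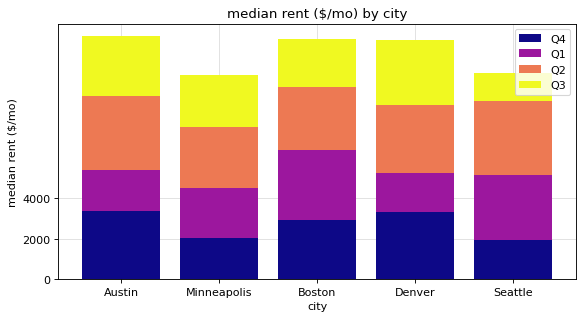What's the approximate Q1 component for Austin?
≈ 2000

Q1 top ≈ 6000, bottom ≈ 4000; segment ≈ 2000.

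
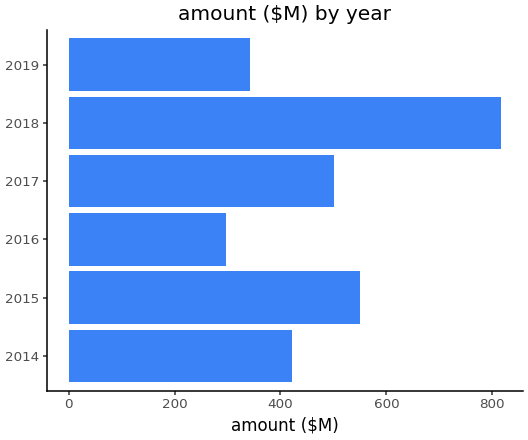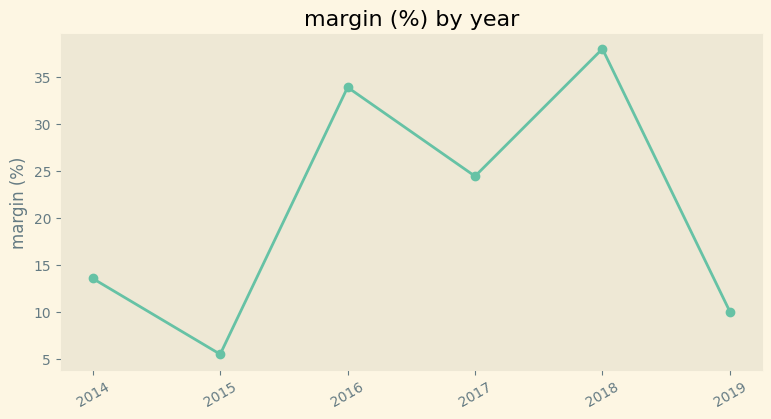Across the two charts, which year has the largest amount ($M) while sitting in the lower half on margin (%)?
Chart 2 median margin (%) ≈ 20; below-median years: 2014, 2015, 2019. Among those, 2015 has the highest amount ($M) (≈ 500).

2015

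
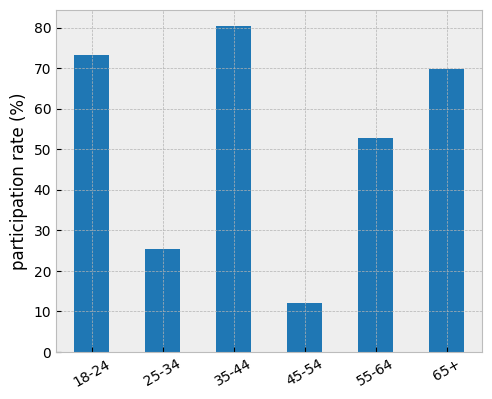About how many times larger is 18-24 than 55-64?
18-24 ≈ 70, 55-64 ≈ 50; 70/50 ≈ 1.4.

≈ 1.4×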